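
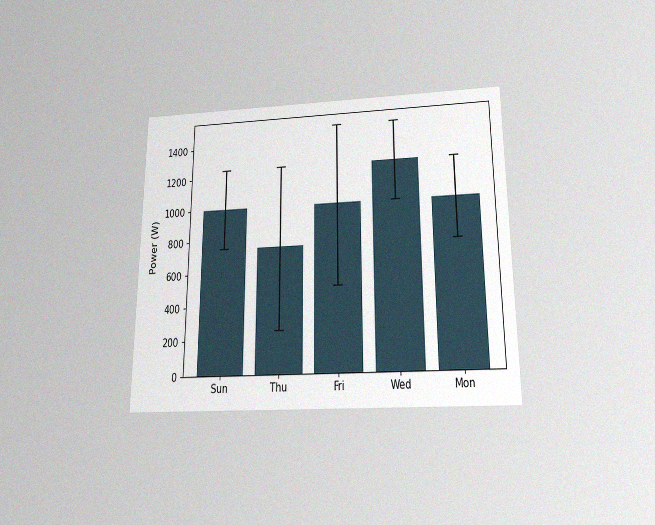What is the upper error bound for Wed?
1500W

The chart is viewed slightly from below, with some photo noise. The Wed bar's upper whisker reaches 1500W.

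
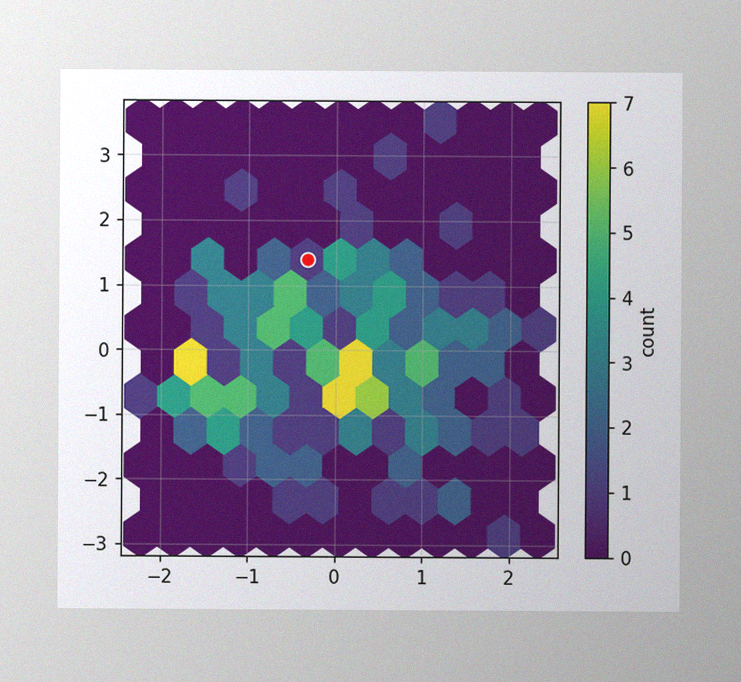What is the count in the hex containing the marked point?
1

The image has some photo noise and uneven lighting. The marked hex reads 1 on the colorbar.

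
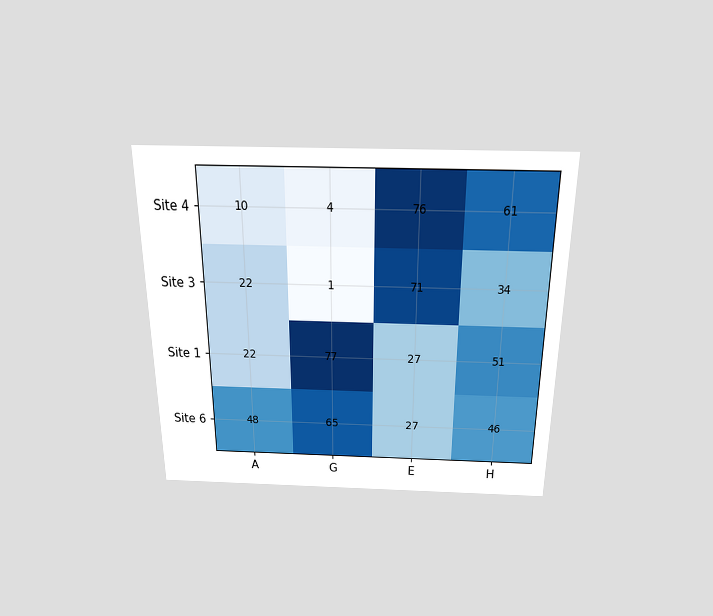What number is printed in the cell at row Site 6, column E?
The chart is viewed slightly from above. The (Site 6, E) cell reads 27.

27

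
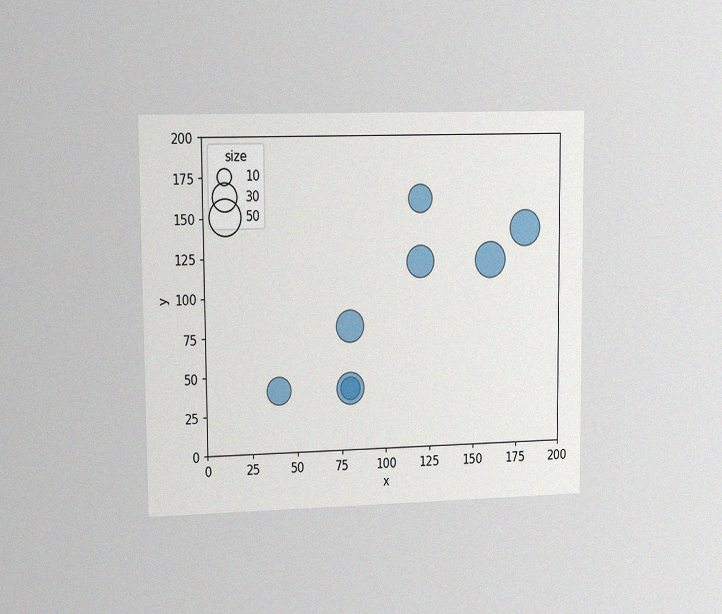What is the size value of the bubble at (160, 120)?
50

The chart is viewed slightly from the left, with some photo noise. Matching the bubble at (160, 120) against the size legend gives 50.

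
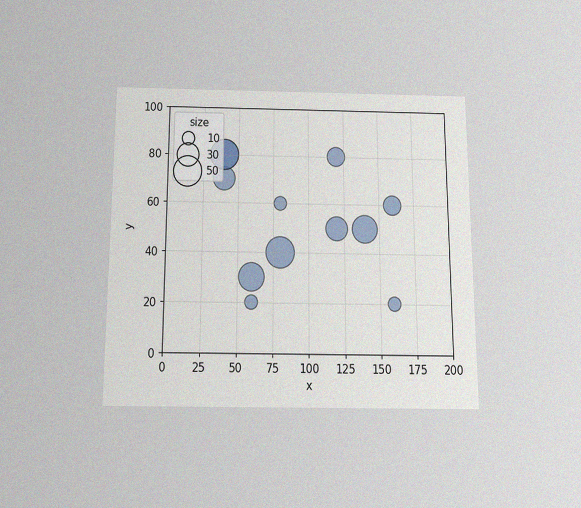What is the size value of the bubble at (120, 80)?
20

The chart is viewed slightly from below, with some photo noise. Matching the bubble at (120, 80) against the size legend gives 20.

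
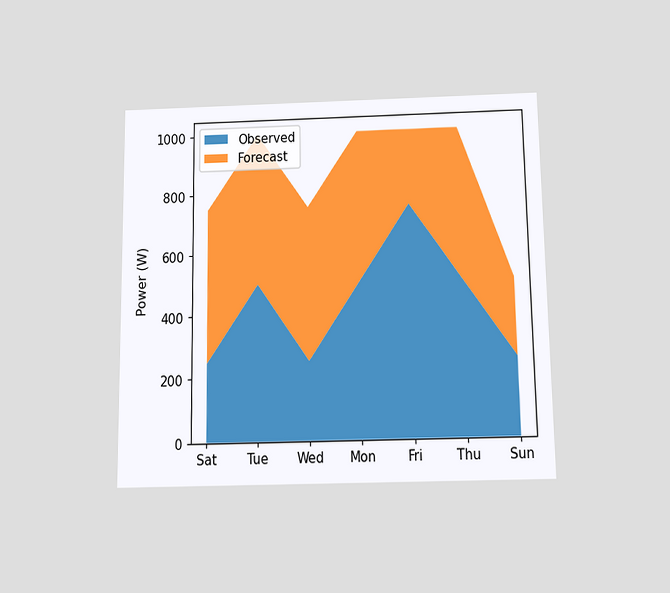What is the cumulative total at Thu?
1000W

The chart is viewed slightly from below. The stacked total at Thu reaches 1000W.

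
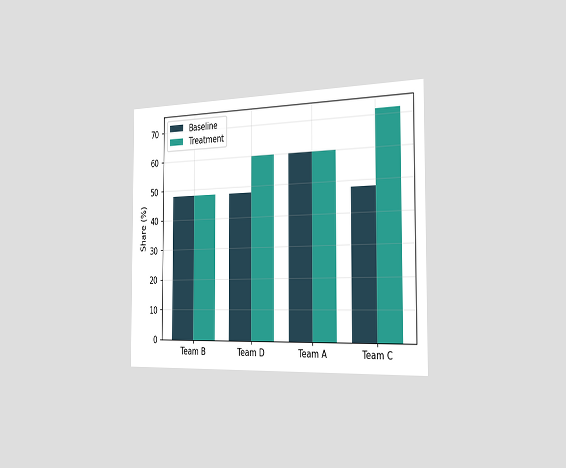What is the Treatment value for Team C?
72%

The chart is viewed slightly from the right. The Treatment bar at Team C reaches 72% on the y-axis.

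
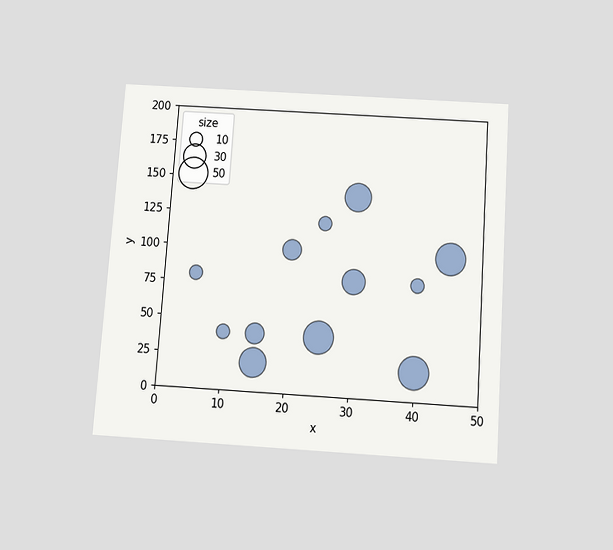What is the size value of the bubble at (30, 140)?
The chart is tilted about 4° clockwise and viewed slightly from below. Matching the bubble at (30, 140) against the size legend gives 40.

40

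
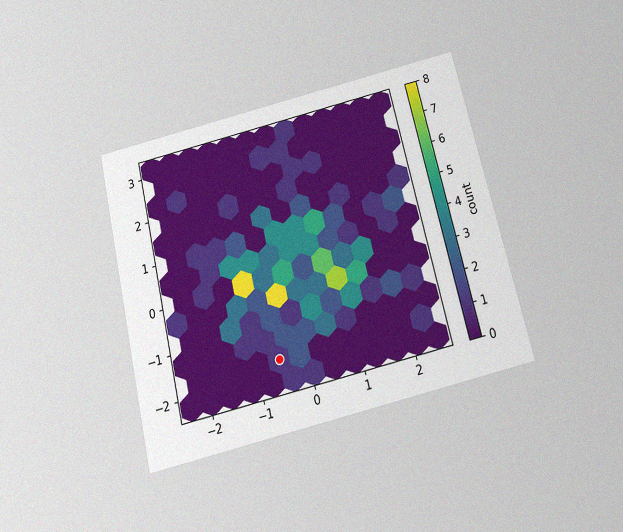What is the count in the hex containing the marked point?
The chart is tilted about 13° counter-clockwise and viewed slightly from below, with some photo noise. The marked hex reads 1 on the colorbar.

1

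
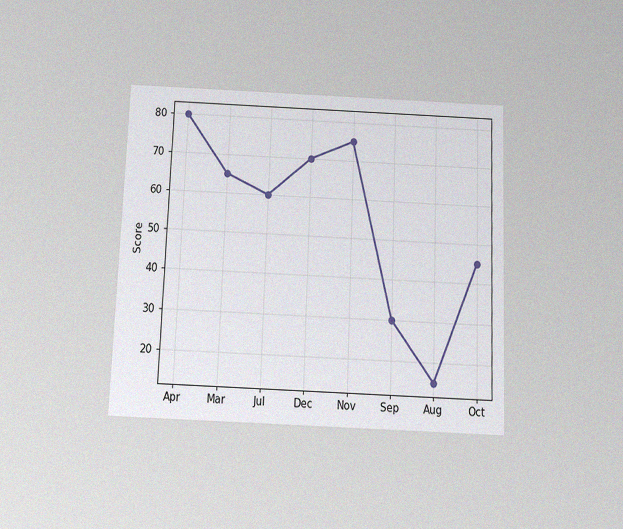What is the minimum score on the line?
15

The chart is tilted about 2° clockwise and viewed slightly from below, with some photo noise. The lowest point is at Aug, and reading across to the y-axis gives 15.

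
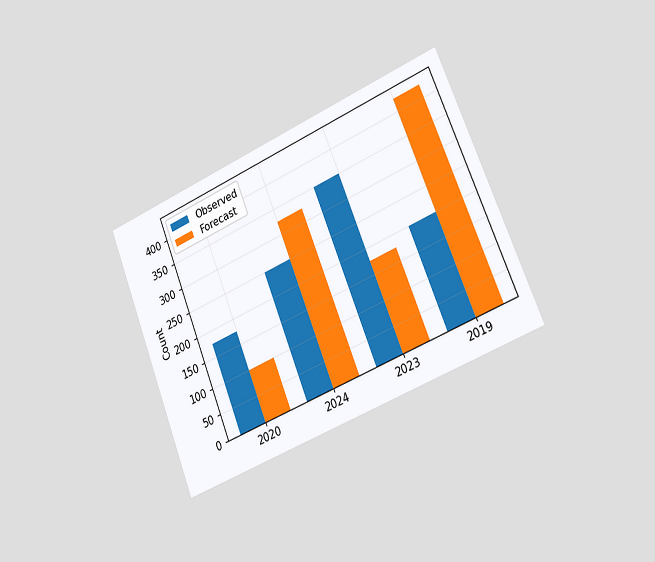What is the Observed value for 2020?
The chart is tilted about 22° counter-clockwise and viewed slightly from the right. The Observed bar at 2020 reaches 175 on the y-axis.

175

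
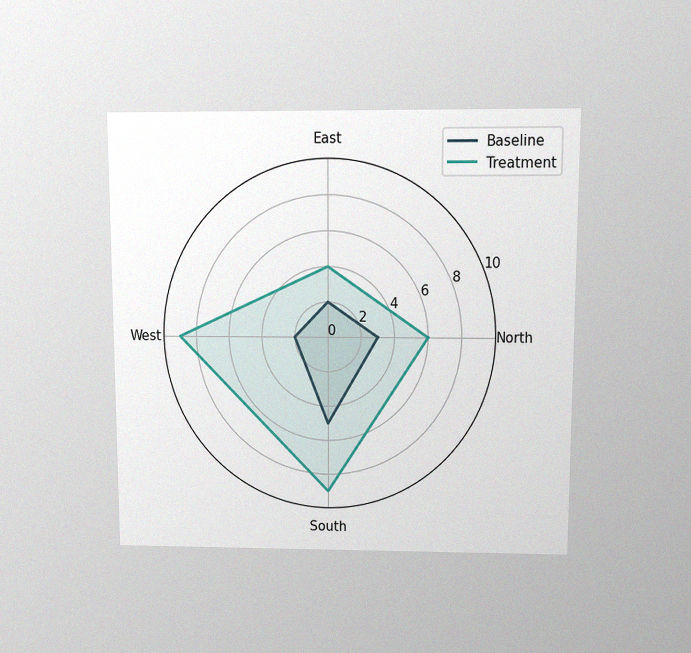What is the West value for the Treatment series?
9

The chart is viewed at a slight angle, with some photo noise. On the West axis, Treatment reaches 9.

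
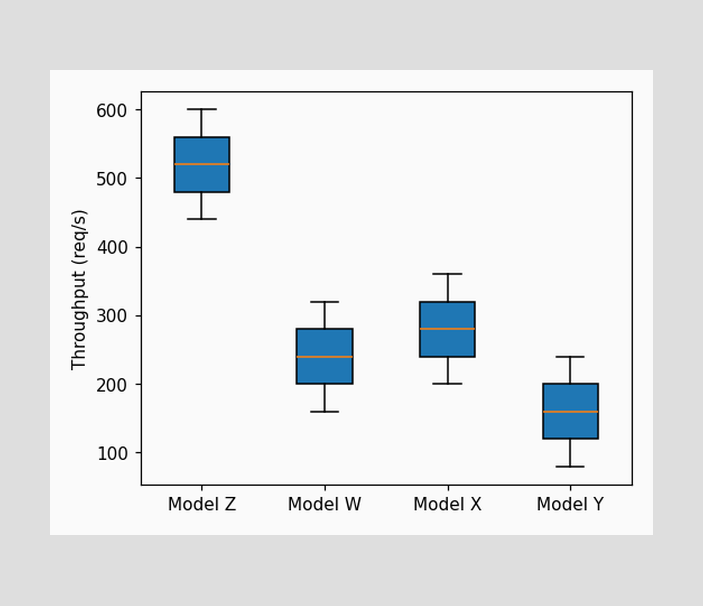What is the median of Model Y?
The median line in the Model Y box sits at 160req/s.

160req/s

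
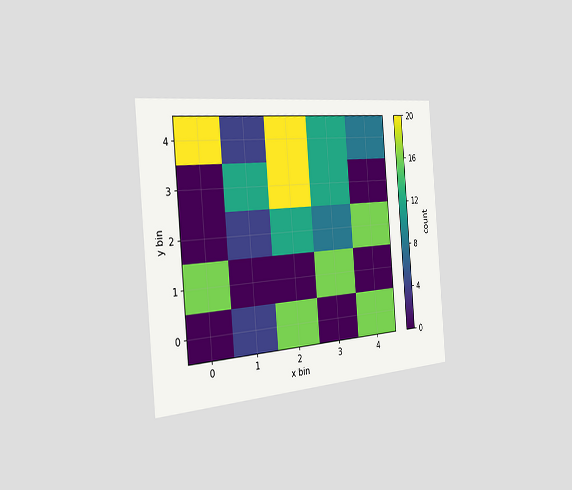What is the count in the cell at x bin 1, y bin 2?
4

The chart is tilted about 5° counter-clockwise and viewed slightly from the left. Matching the cell (1, 2) against the colorbar gives 4.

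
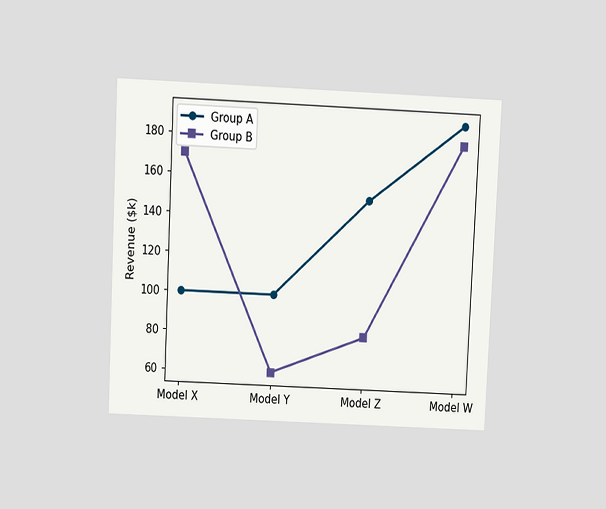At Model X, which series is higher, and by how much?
The chart is tilted about 3° clockwise and viewed slightly from above. At Model X, Group B sits above the other line by $70k.

Group B, by $70k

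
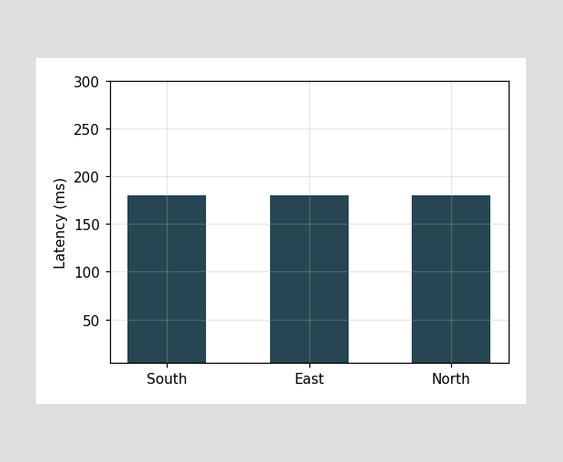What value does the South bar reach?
180ms

Reading along the chart's y-axis, the South bar reaches 180ms.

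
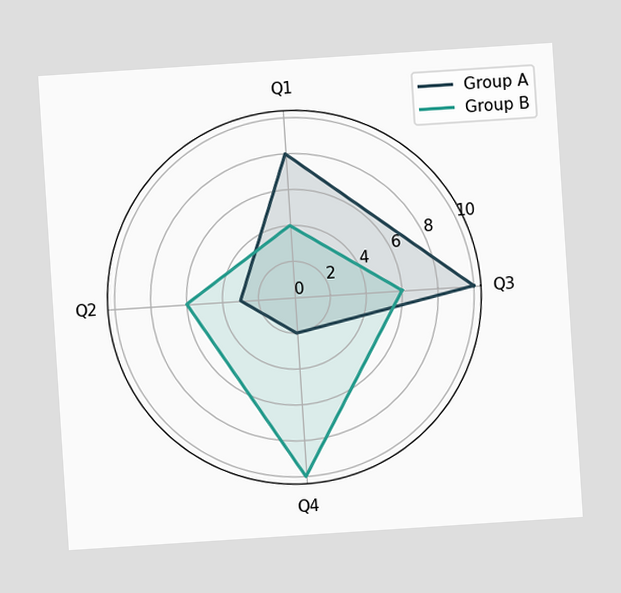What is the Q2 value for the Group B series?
The chart is tilted about 4° counter-clockwise. On the Q2 axis, Group B reaches 6.

6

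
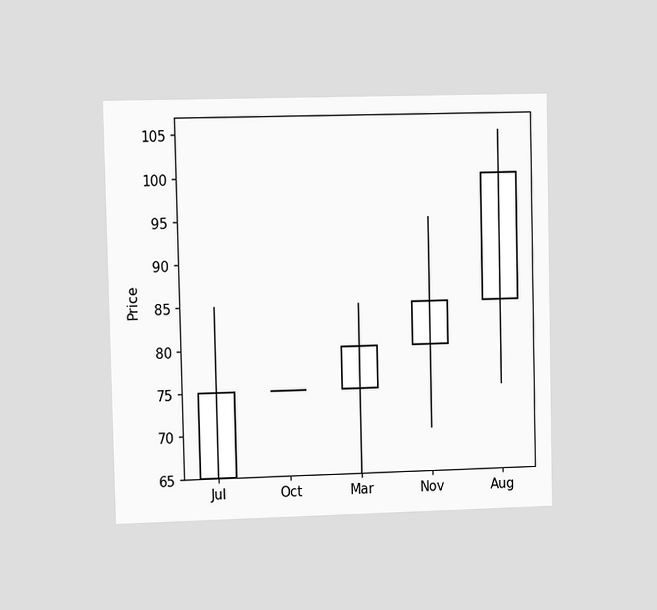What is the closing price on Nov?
The chart is viewed at a slight angle. The Nov candle closes at 85.

85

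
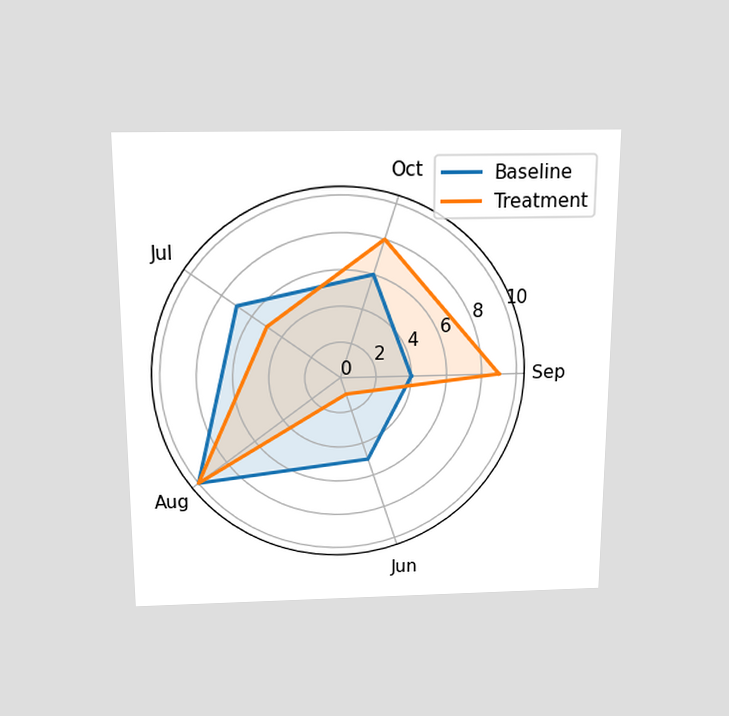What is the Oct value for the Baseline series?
The chart is viewed slightly from above. On the Oct axis, Baseline reaches 6.

6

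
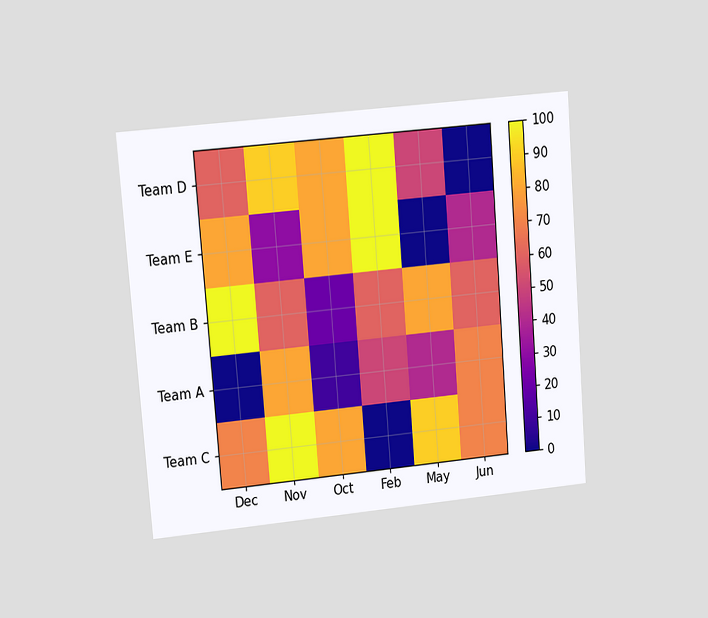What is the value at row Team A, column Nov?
The chart is tilted about 4° counter-clockwise and viewed at a slight angle. Matching cell (Team A, Nov) against the colorbar gives 80.

80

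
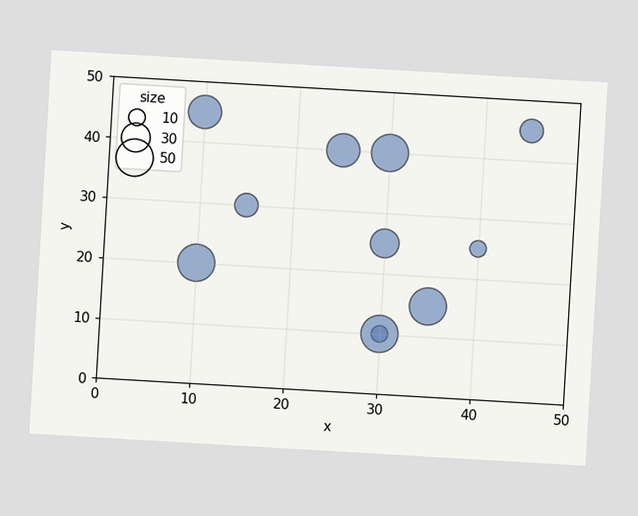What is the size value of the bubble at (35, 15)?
50

The chart is tilted about 3° clockwise. Matching the bubble at (35, 15) against the size legend gives 50.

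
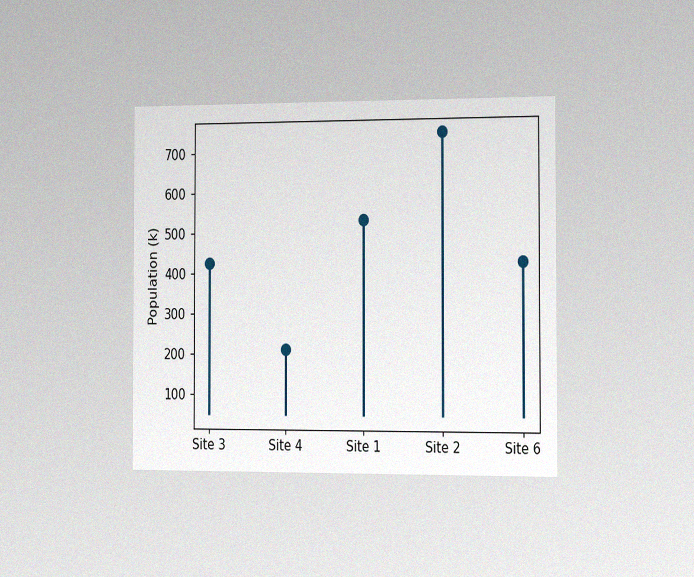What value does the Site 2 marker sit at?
The chart is viewed slightly from the right, with some photo noise. The Site 2 marker sits at 742k.

742k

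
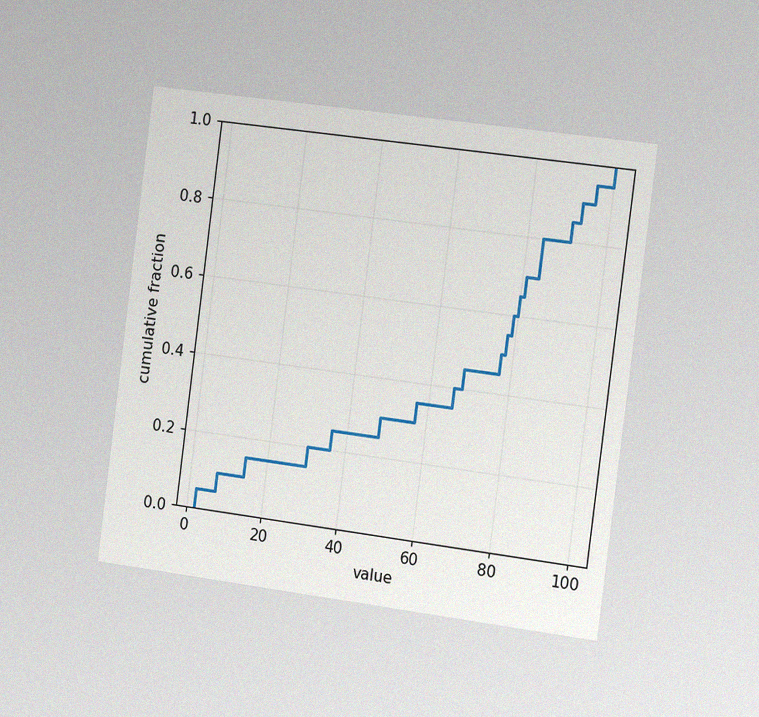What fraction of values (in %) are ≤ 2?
The chart is tilted about 7° clockwise and viewed slightly from the right, with some photo noise. At x=2 the ECDF step is at 5%.

5%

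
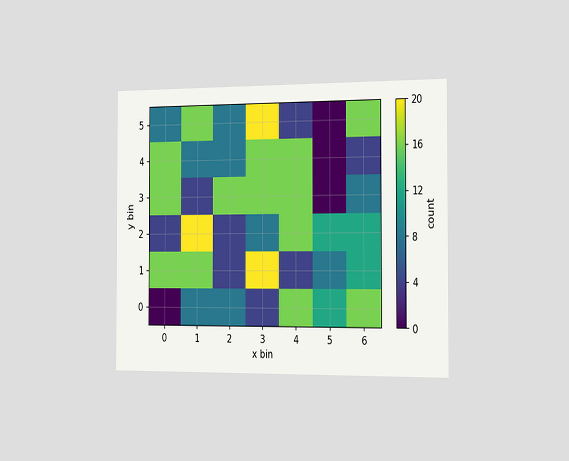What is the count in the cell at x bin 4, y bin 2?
The chart is viewed slightly from the right. Matching the cell (4, 2) against the colorbar gives 16.

16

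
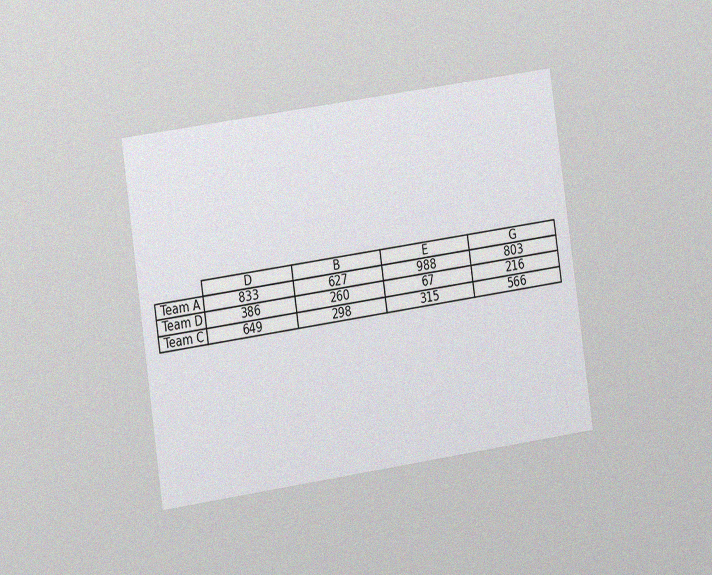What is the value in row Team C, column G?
The chart is tilted about 8° counter-clockwise and viewed slightly from the left, with some photo noise. The (Team C, G) cell reads 566.

566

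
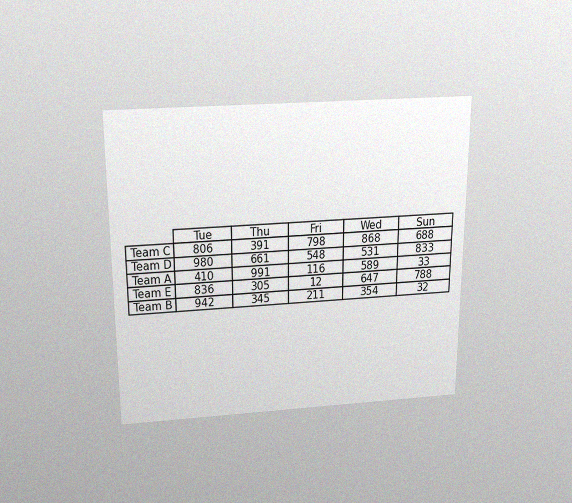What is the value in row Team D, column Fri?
The chart is viewed slightly from above, with some photo noise. The (Team D, Fri) cell reads 548.

548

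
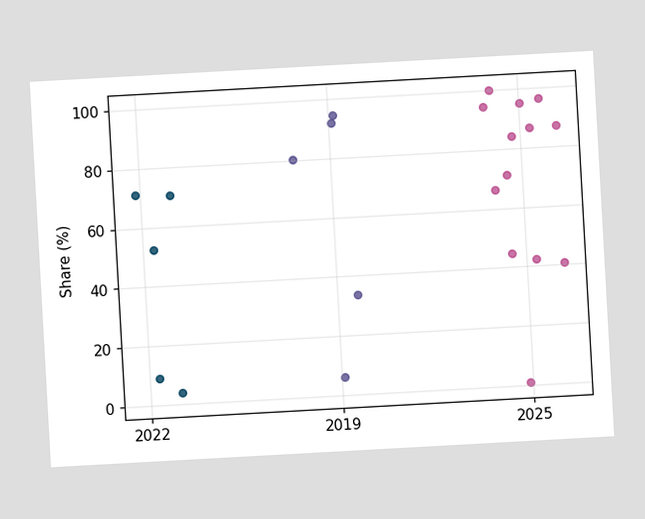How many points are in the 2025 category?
13

The chart is tilted about 3° counter-clockwise. Counting the markers in the 2025 column gives 13.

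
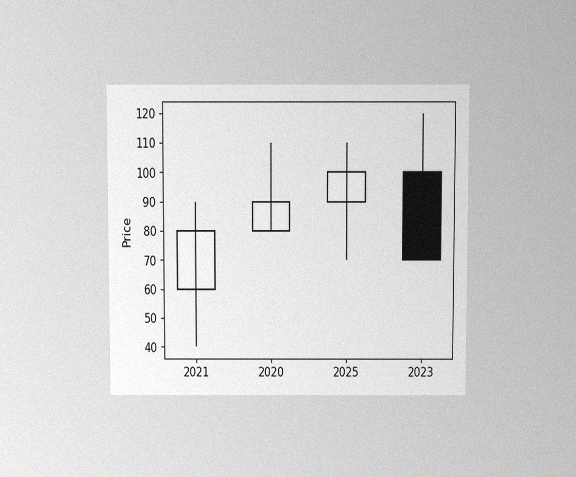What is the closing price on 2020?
90

The chart is viewed slightly from above, with some photo noise. The 2020 candle closes at 90.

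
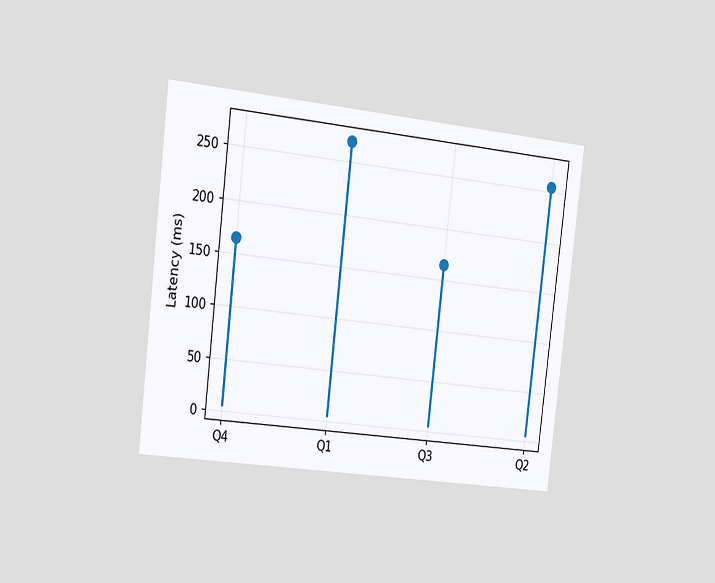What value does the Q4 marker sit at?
165ms

The chart is tilted about 7° clockwise and viewed slightly from the left. The Q4 marker sits at 165ms.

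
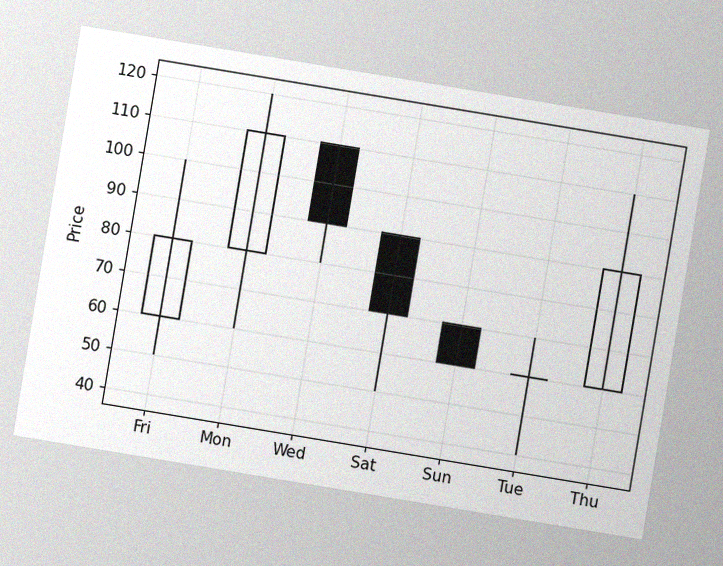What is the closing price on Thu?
90

The chart is tilted about 9° clockwise, with some photo noise. The Thu candle closes at 90.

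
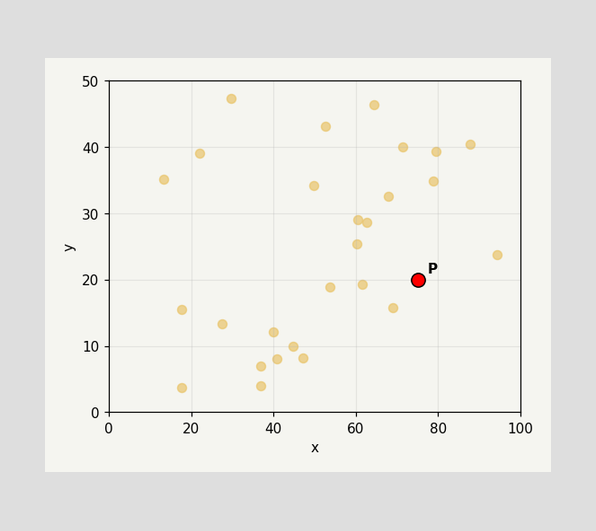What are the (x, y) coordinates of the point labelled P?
(75, 20)

Following the gridlines from P to each axis, P sits at (75, 20).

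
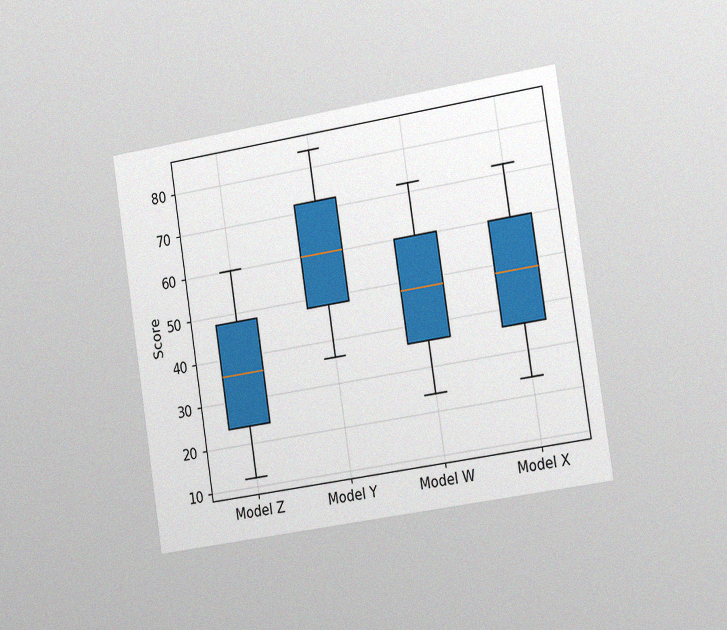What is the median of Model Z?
The chart is tilted about 9° counter-clockwise and viewed slightly from the right, with some photo noise. The median line in the Model Z box sits at 36.

36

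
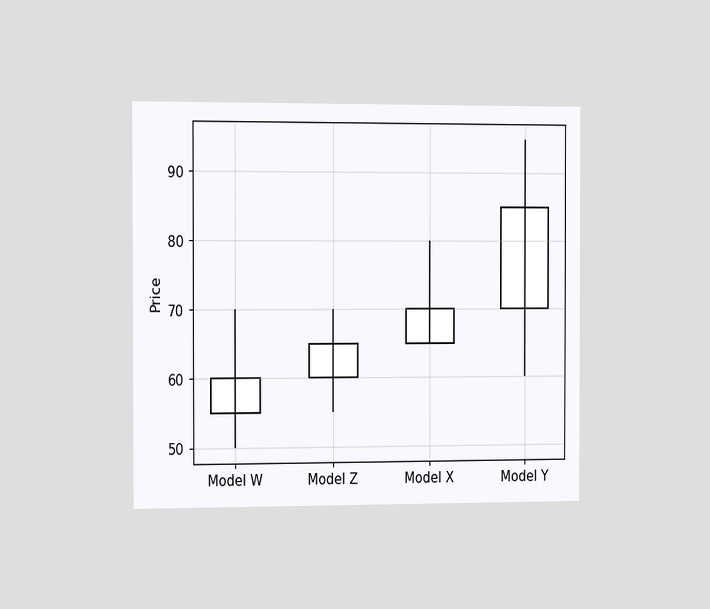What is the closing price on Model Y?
85

The chart is viewed slightly from the left. The Model Y candle closes at 85.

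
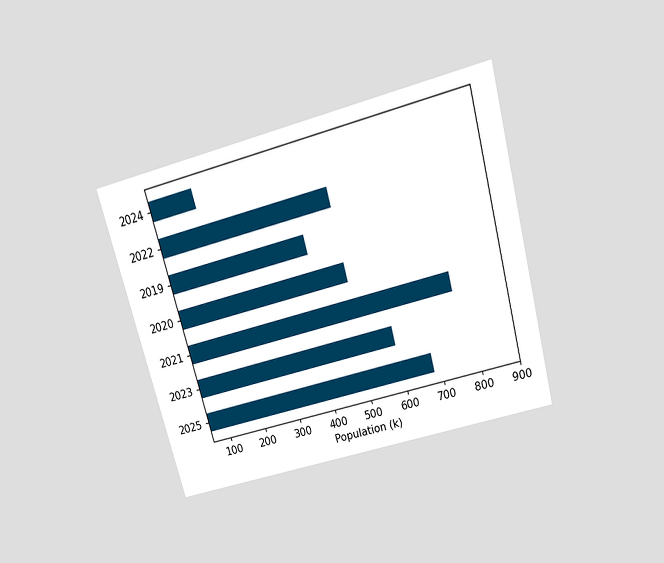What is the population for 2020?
510k

The chart is tilted about 15° counter-clockwise and viewed slightly from above. Reading along the chart's x-axis, the 2020 bar reaches 510k.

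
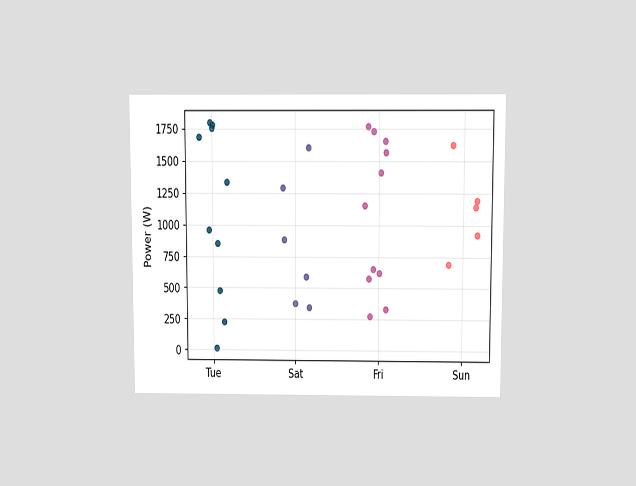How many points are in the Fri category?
The chart is viewed slightly from above. Counting the markers in the Fri column gives 11.

11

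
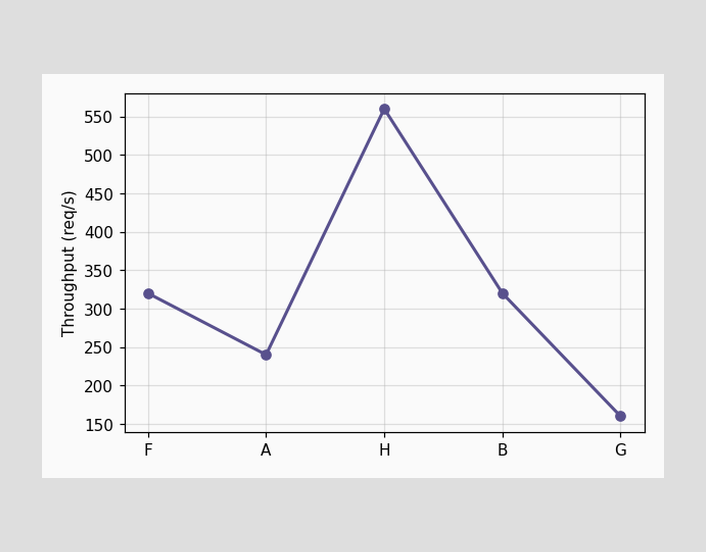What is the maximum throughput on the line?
The highest point is at H, and reading across to the y-axis gives 560req/s.

560req/s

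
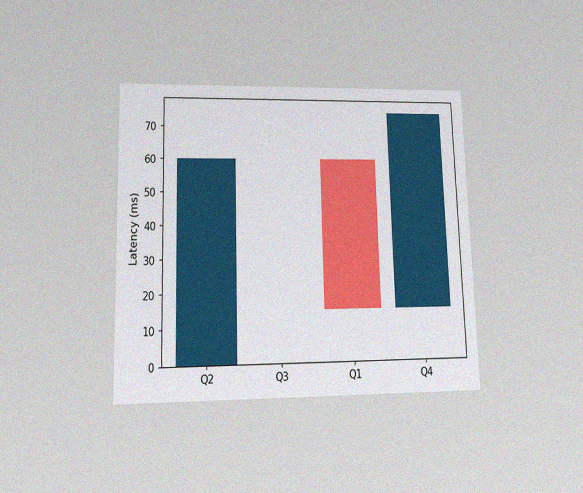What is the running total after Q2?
The chart is viewed at a slight angle, with some photo noise. After Q2 the running total reaches 60ms.

60ms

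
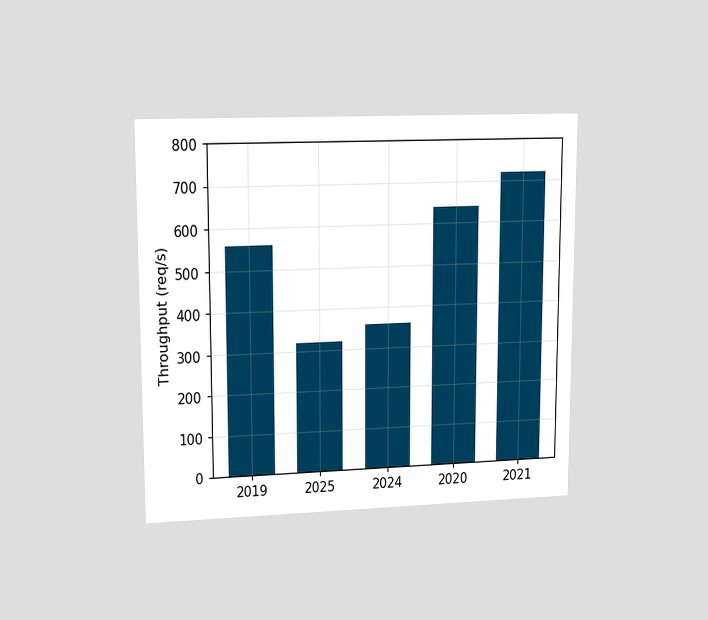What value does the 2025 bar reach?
The chart is viewed at a slight angle. Reading along the chart's y-axis, the 2025 bar reaches 320req/s.

320req/s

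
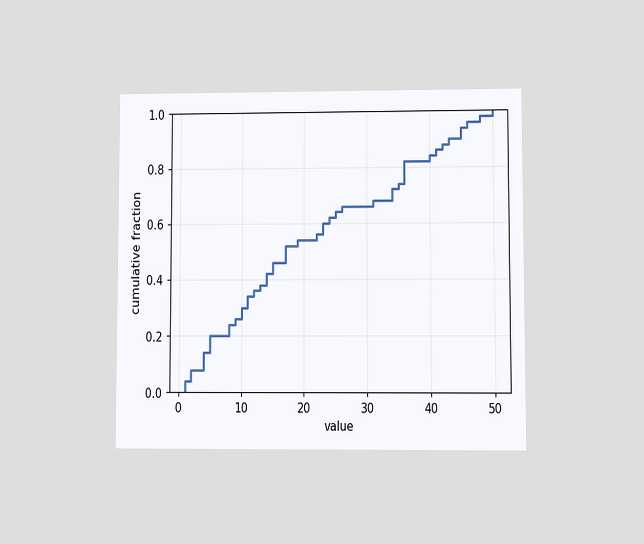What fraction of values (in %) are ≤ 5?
The chart is viewed at a slight angle. At x=5 the ECDF step is at 20%.

20%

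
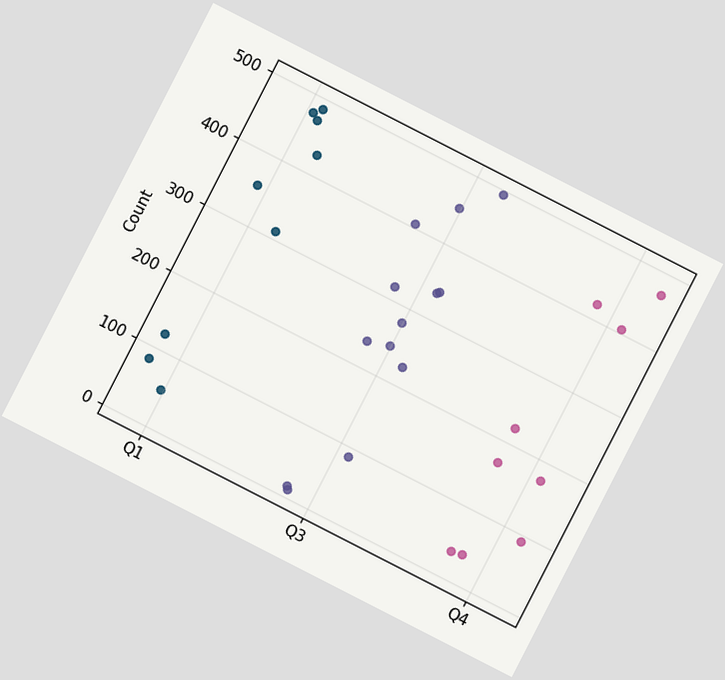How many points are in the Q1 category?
The chart is tilted about 27° clockwise. Counting the markers in the Q1 column gives 9.

9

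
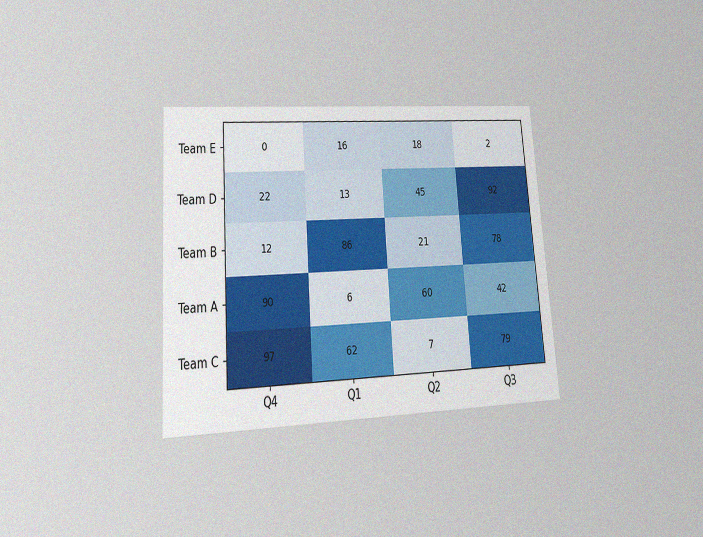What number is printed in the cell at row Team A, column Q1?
The chart is tilted about 4° counter-clockwise and viewed at a slight angle, with some photo noise. The (Team A, Q1) cell reads 6.

6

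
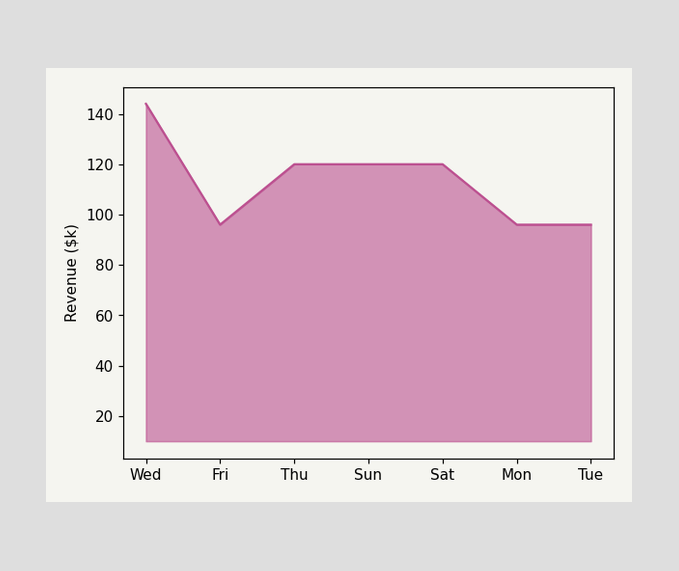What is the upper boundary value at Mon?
$96k

At Mon the upper boundary is at $96k.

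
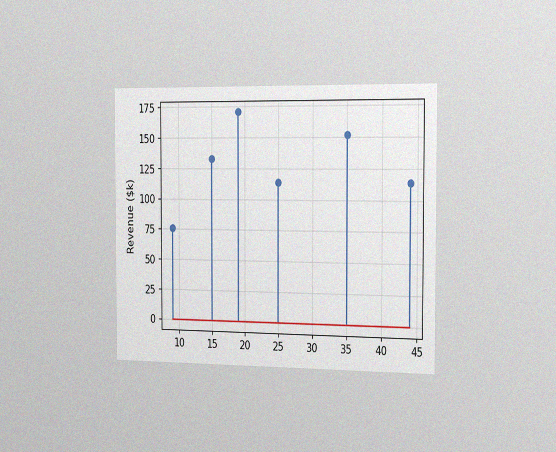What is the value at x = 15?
The chart is viewed slightly from the right, with some photo noise. The stem at x=15 reaches $133k.

$133k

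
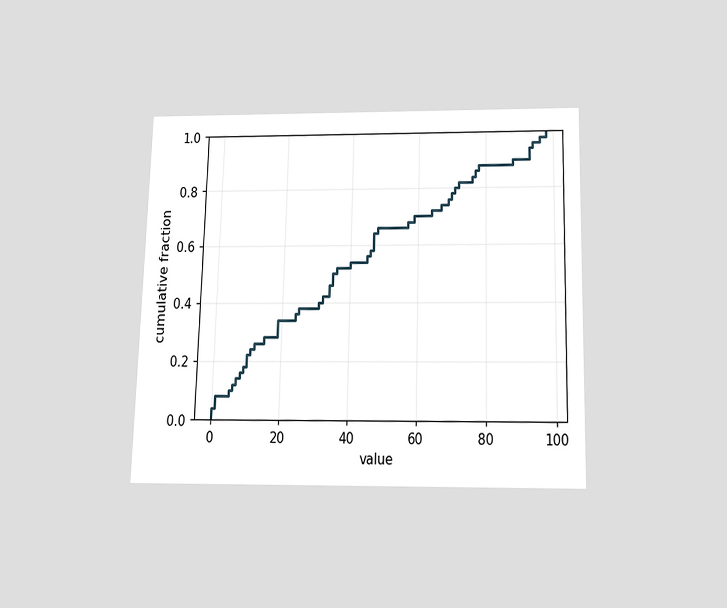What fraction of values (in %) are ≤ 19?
34%

The chart is viewed slightly from below. At x=19 the ECDF step is at 34%.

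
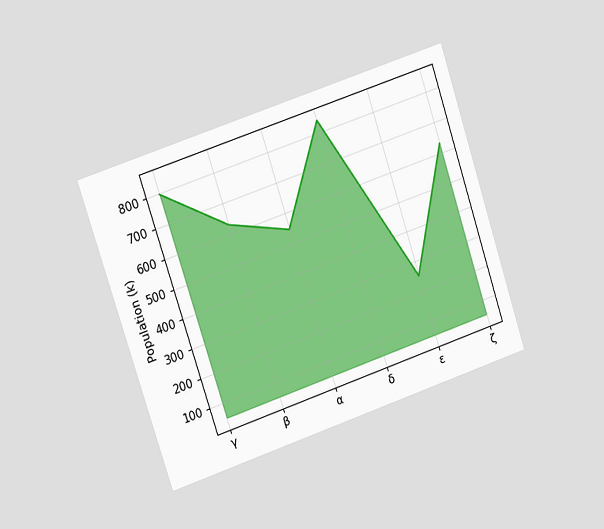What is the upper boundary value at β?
630k

The chart is tilted about 18° counter-clockwise and viewed slightly from the left. At β the upper boundary is at 630k.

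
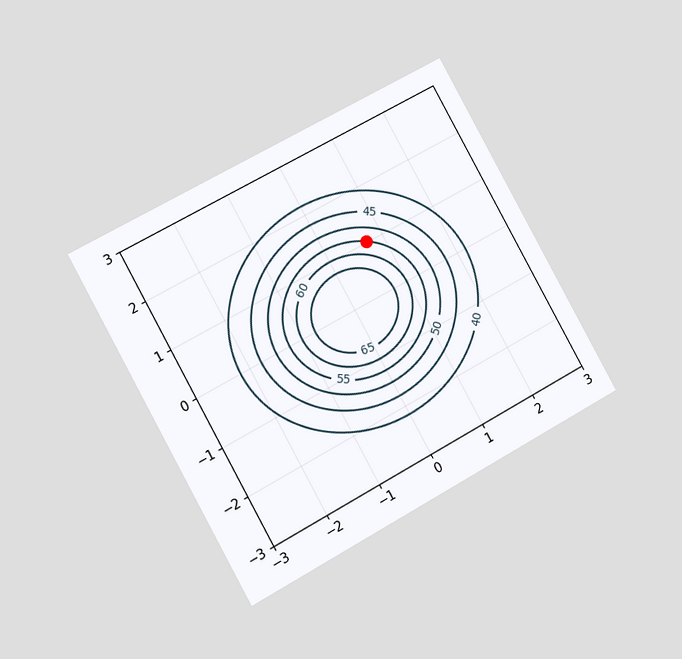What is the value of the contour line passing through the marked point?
55

The chart is tilted about 29° counter-clockwise and viewed slightly from the left. The marked point sits on the contour labelled 55.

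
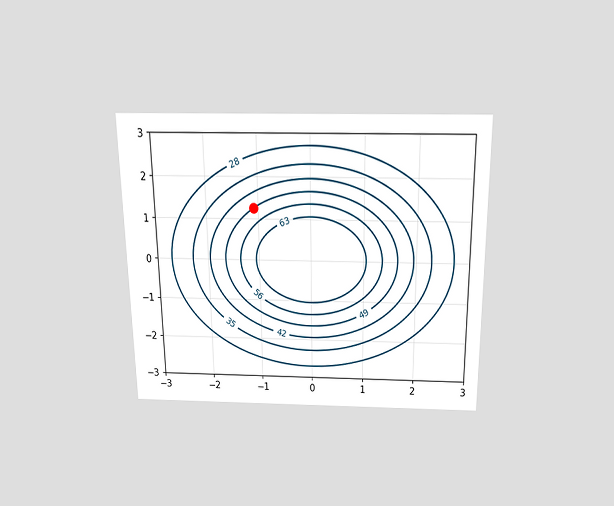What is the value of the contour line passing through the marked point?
The chart is viewed slightly from above. The marked point sits on the contour labelled 49.

49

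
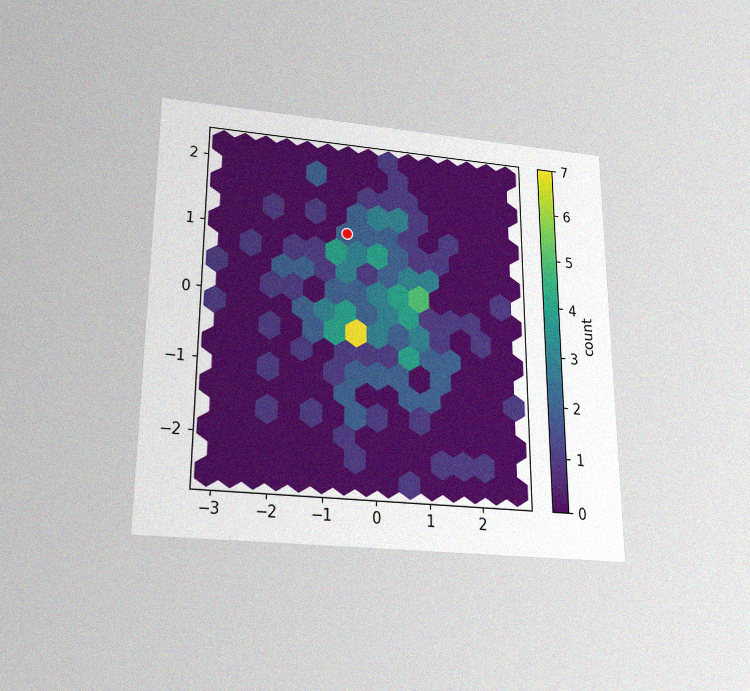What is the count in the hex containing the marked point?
The chart is viewed slightly from below, with some photo noise. The marked hex reads 2 on the colorbar.

2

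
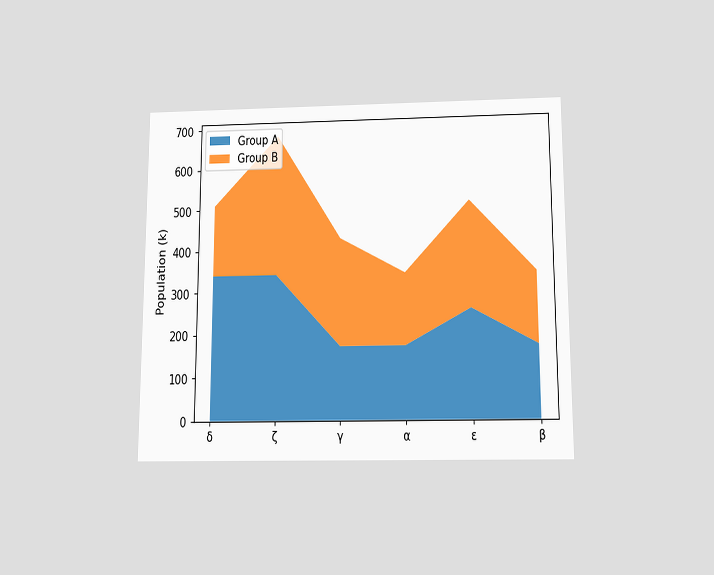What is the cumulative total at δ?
The chart is viewed slightly from below. The stacked total at δ reaches 510k.

510k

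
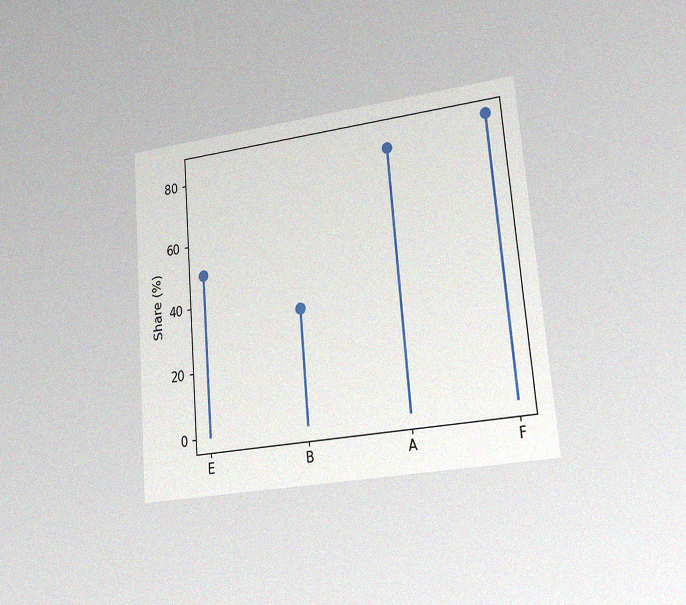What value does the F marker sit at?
The chart is tilted about 5° counter-clockwise and viewed slightly from the right, with some photo noise. The F marker sits at 85%.

85%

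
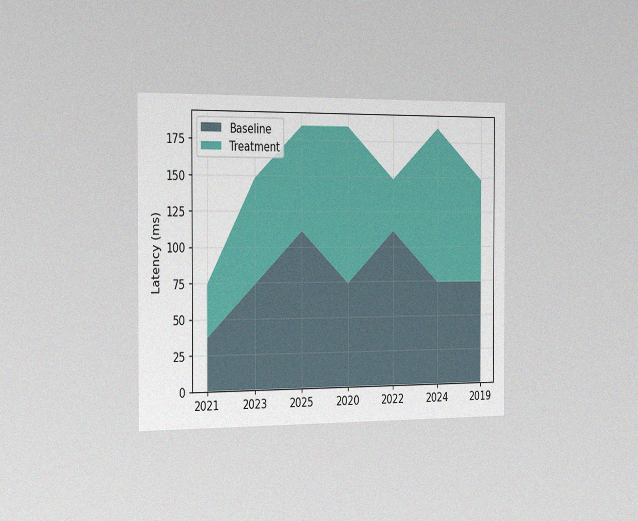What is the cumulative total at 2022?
148ms

The chart is viewed slightly from the left, with some photo noise. The stacked total at 2022 reaches 148ms.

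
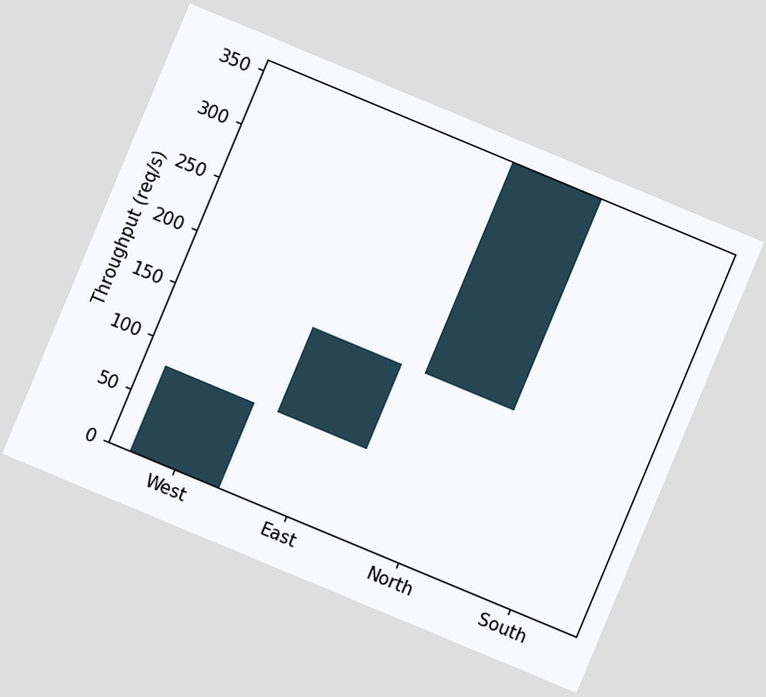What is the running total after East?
160req/s

The chart is tilted about 23° clockwise. After East the running total reaches 160req/s.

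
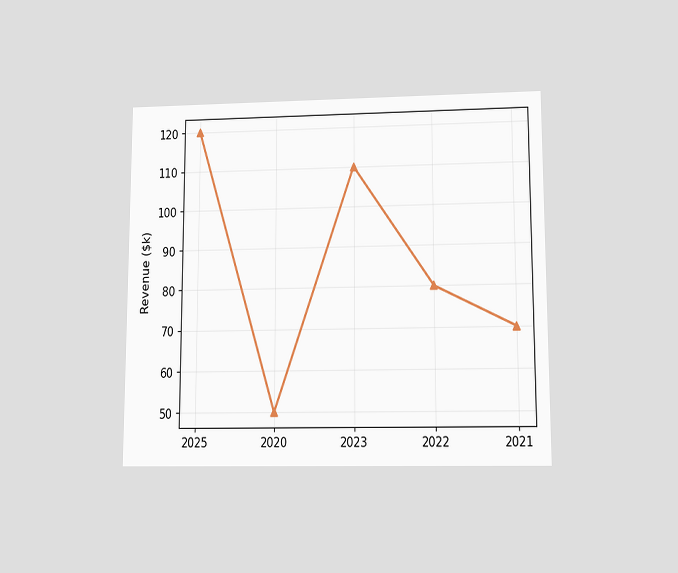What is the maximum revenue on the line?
$120k

The chart is viewed at a slight angle. The highest point is at 2025, and reading across to the y-axis gives $120k.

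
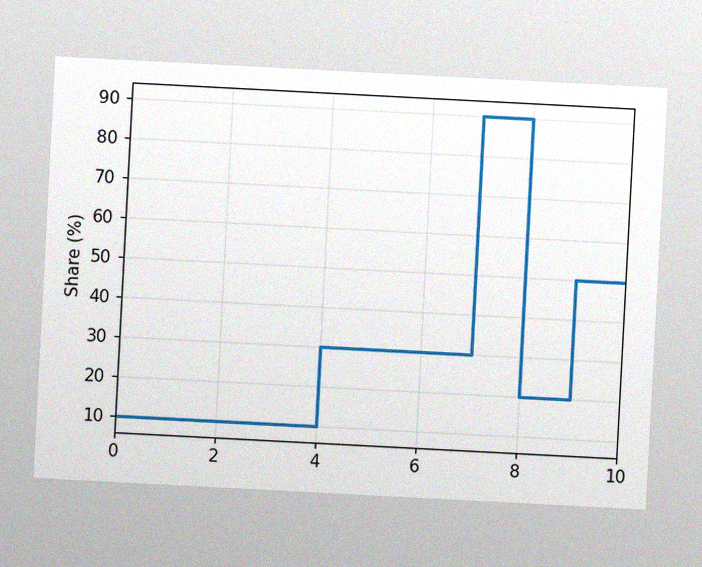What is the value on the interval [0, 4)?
10%

The chart is tilted about 3° clockwise, with some photo noise. On [0, 4) the step sits at 10%.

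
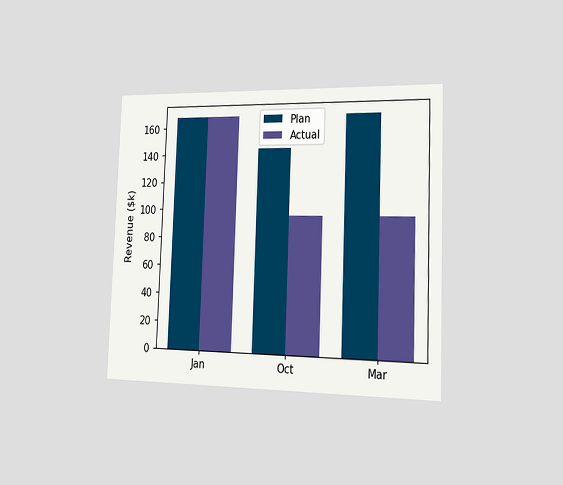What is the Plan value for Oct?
The chart is tilted about 2° clockwise and viewed slightly from the right. The Plan bar at Oct reaches $144k on the y-axis.

$144k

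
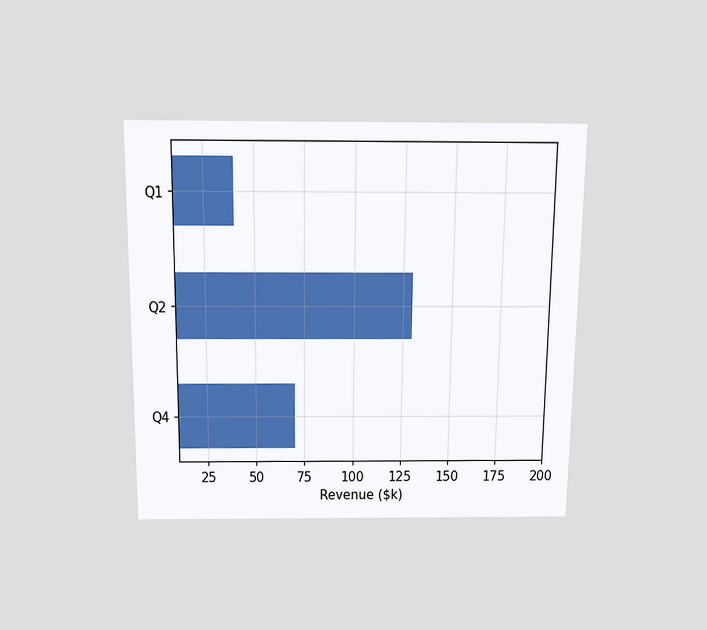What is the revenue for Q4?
The chart is viewed slightly from above. Reading along the chart's x-axis, the Q4 bar reaches $70k.

$70k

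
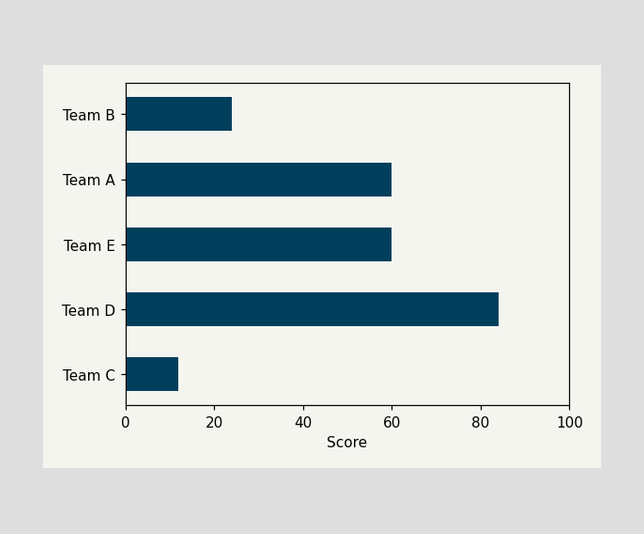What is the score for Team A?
60

Reading along the chart's x-axis, the Team A bar reaches 60.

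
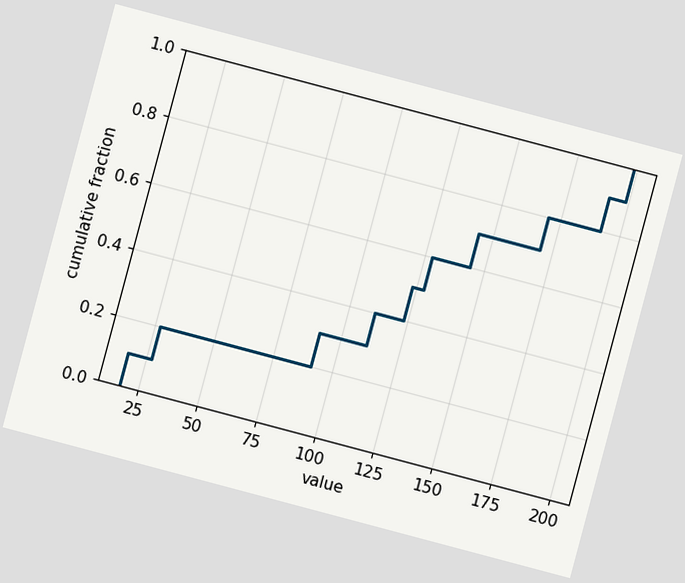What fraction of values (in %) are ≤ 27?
20%

The chart is tilted about 15° clockwise. At x=27 the ECDF step is at 20%.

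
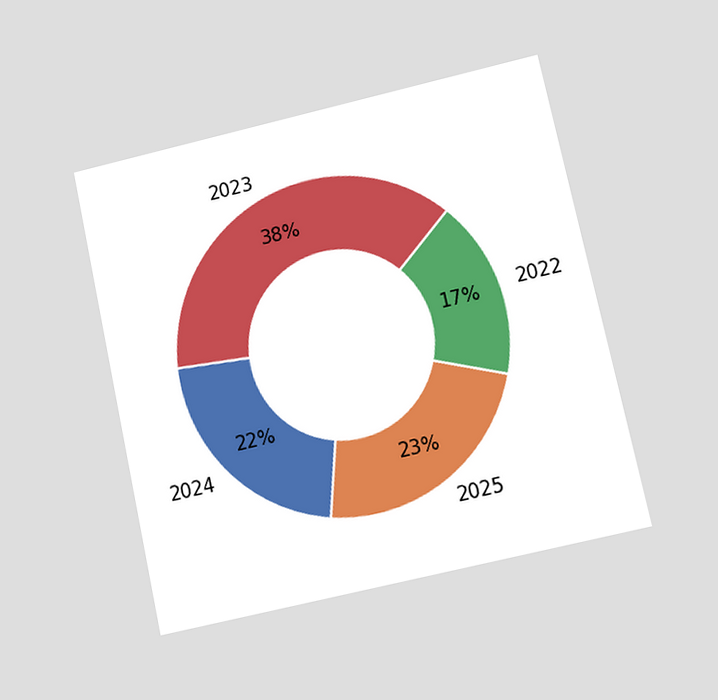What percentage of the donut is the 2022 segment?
17%

The chart is tilted about 12° counter-clockwise and viewed at a slight angle. The 2022 segment takes up 17% of the ring.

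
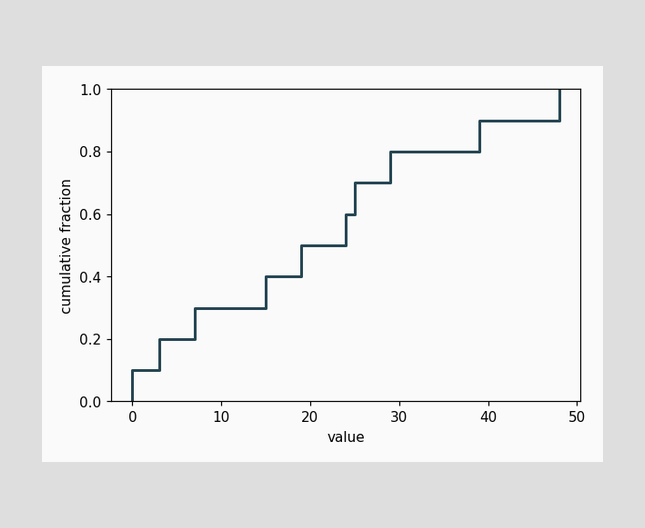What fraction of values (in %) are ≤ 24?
60%

At x=24 the ECDF step is at 60%.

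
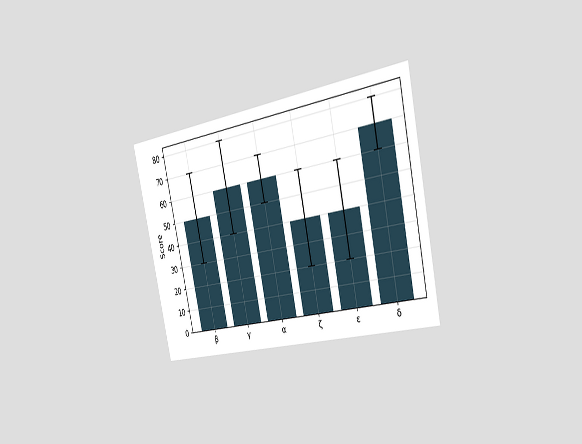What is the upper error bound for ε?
The chart is tilted about 12° counter-clockwise and viewed slightly from the right. The ε bar's upper whisker reaches 60.

60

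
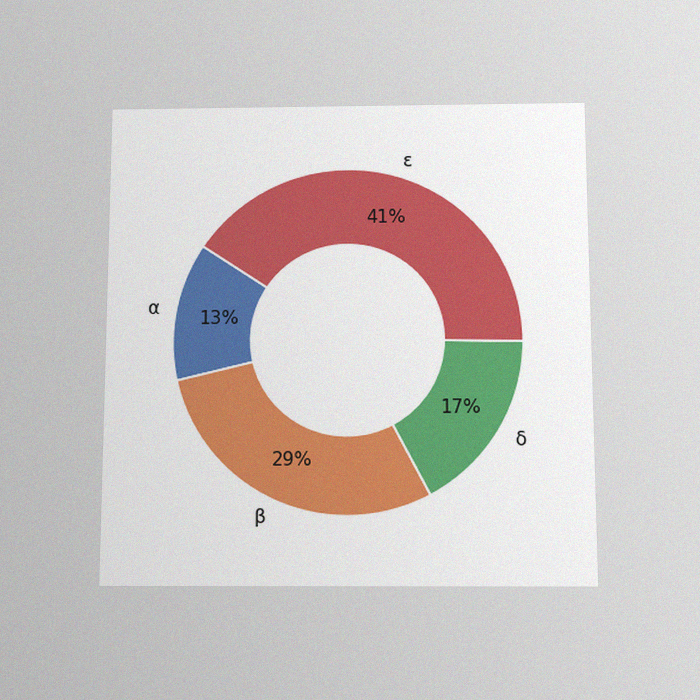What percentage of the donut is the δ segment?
17%

The chart is viewed slightly from below, with some photo noise. The δ segment takes up 17% of the ring.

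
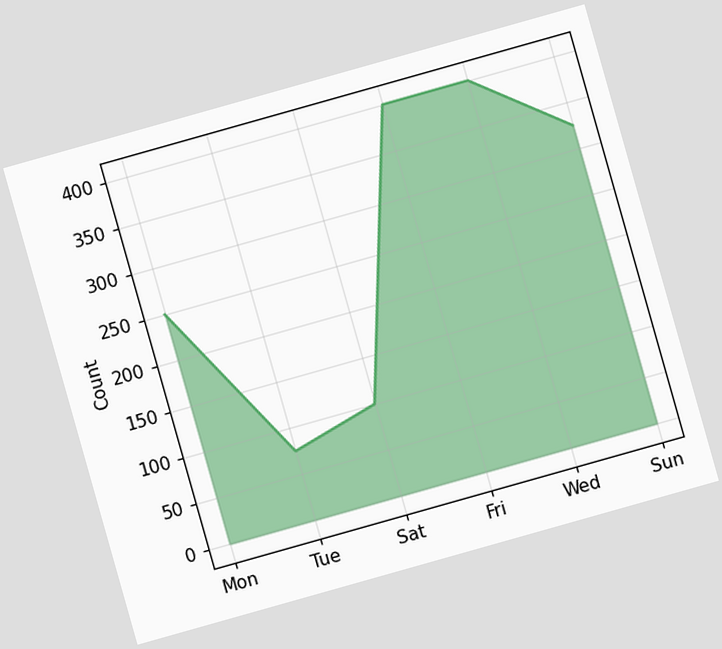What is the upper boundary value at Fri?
The chart is tilted about 16° counter-clockwise. At Fri the upper boundary is at 400.

400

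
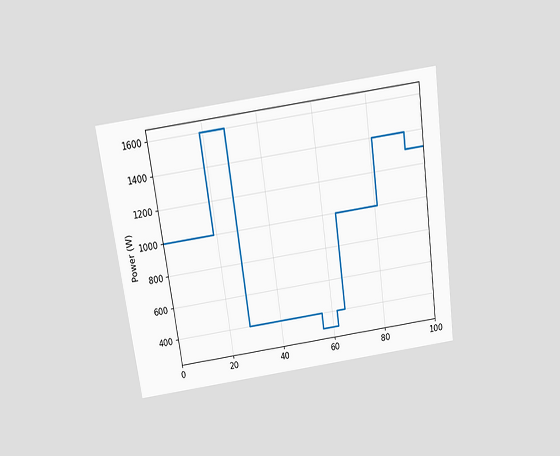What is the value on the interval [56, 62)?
The chart is tilted about 8° counter-clockwise and viewed slightly from above. On [56, 62) the step sits at 300W.

300W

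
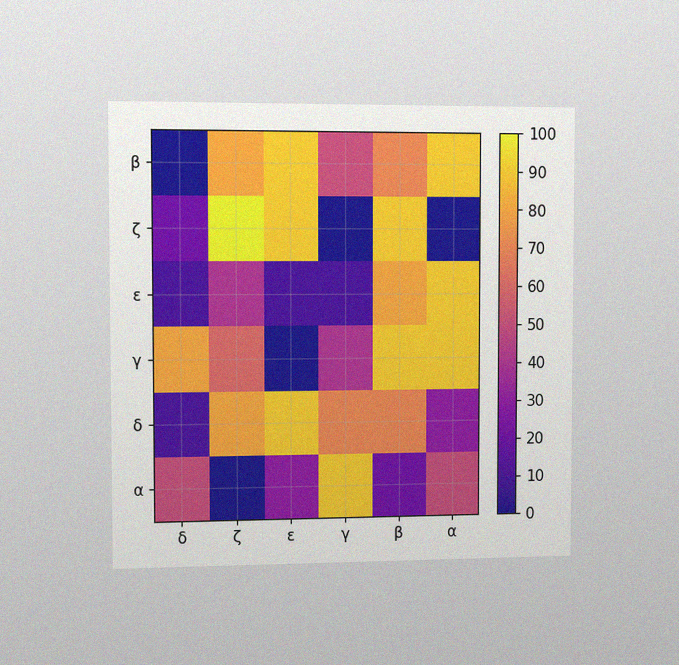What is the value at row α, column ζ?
0

The chart is viewed slightly from the left, with some photo noise. Matching cell (α, ζ) against the colorbar gives 0.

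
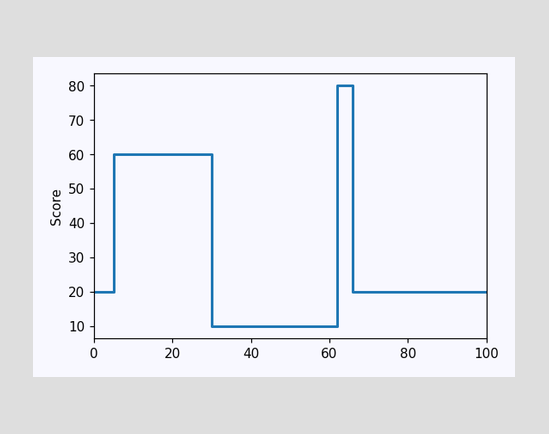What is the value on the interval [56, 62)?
10

On [56, 62) the step sits at 10.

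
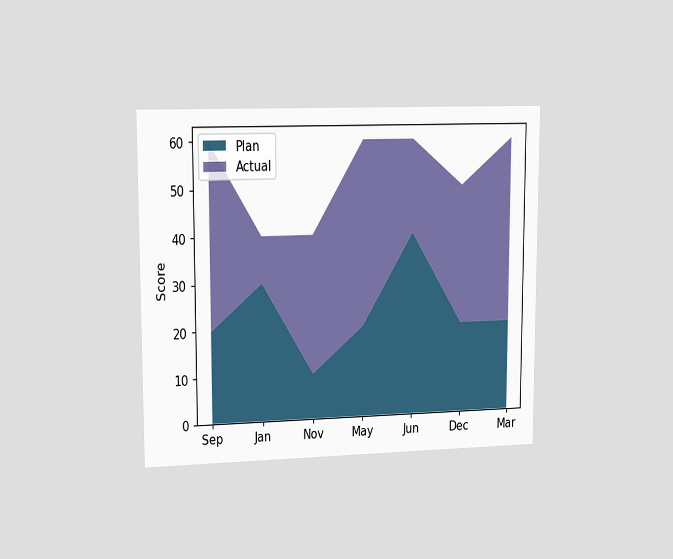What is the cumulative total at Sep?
The chart is viewed slightly from the left. The stacked total at Sep reaches 60.

60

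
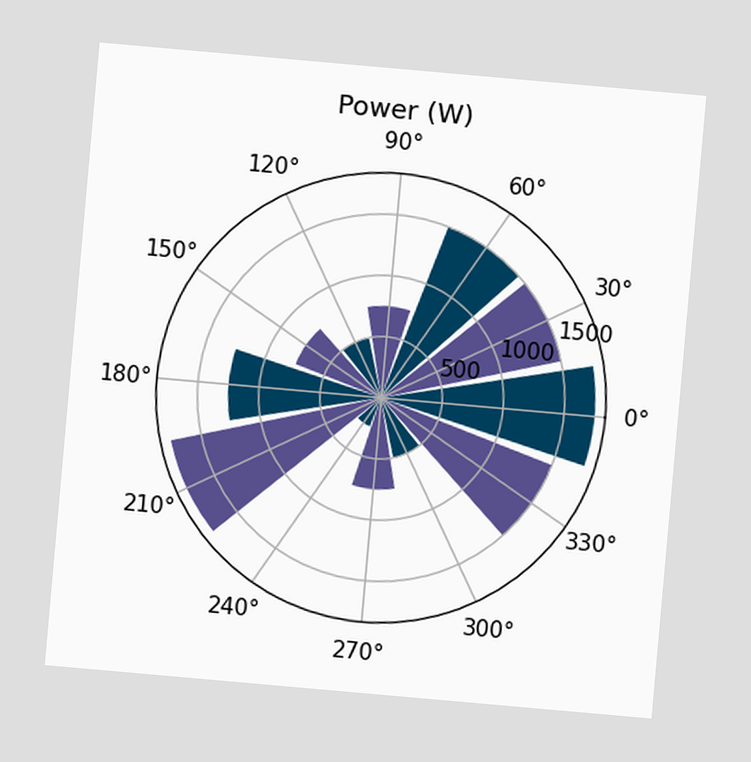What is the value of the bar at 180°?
1250W

The chart is tilted about 5° clockwise. The bar at 180° reaches 1250W on the radial axis.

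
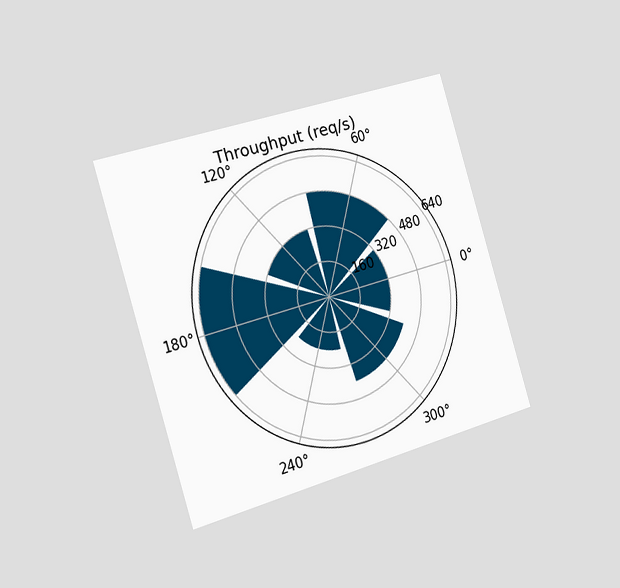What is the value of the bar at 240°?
240req/s

The chart is tilted about 17° counter-clockwise and viewed slightly from the left. The bar at 240° reaches 240req/s on the radial axis.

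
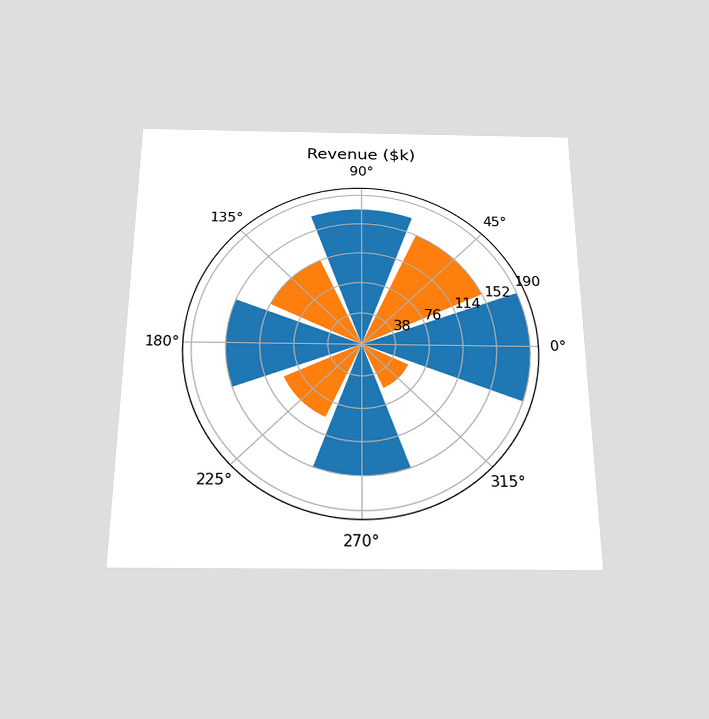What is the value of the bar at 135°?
$114k

The chart is viewed slightly from below. The bar at 135° reaches $114k on the radial axis.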